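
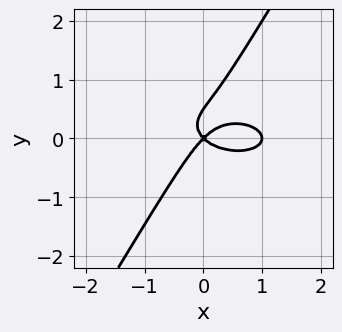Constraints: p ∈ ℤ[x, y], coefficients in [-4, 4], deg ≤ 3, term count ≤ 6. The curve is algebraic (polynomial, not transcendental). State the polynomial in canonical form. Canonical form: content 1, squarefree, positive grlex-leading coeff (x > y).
x^3 + 3*x*y^2 - 2*y^3 - x^2 + y^2

1. deg p = 3. No degree-2 curve has this shape.
2. Against the integer gridlines: it crosses the y-axis at the gridline y = 0; among the integer gridlines, it crosses the x-axis at x ∈ {0, 1}.
3. Solving for integer coefficients yields p as stated.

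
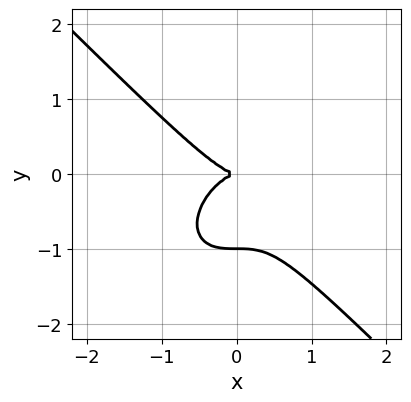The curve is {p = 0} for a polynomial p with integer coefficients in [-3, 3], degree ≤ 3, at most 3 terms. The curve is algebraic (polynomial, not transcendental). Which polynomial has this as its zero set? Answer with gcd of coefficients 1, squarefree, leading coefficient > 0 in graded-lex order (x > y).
First, the degree is 3 — no degree-2 curve has this shape.
Next, checking where it meets the axes: one x-axis crossing is at x = 0; the y-axis gridline crossings are at y ∈ {-1, 0}.
Finally, together with the visible shape, these determine p as stated.

x^3 + y^3 + y^2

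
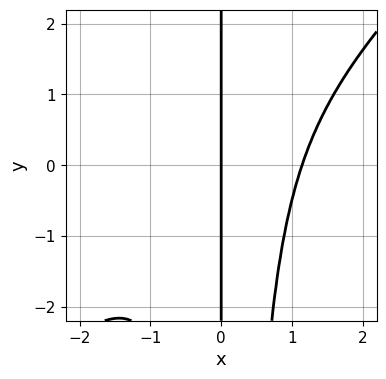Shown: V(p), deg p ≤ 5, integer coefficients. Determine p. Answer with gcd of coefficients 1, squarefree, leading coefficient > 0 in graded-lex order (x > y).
(a) The degree is 4 — no degree-3 curve has this shape.
(b) Against the integer gridlines: the visible y-axis segment lies entirely on the curve; it crosses the x-axis at the gridline x = 0.
(c) Matching integer coefficients to the picture gives p.

2*x^4 - 2*x^3*y - 3*x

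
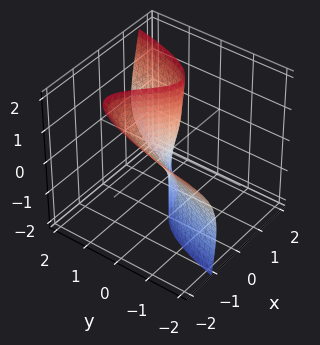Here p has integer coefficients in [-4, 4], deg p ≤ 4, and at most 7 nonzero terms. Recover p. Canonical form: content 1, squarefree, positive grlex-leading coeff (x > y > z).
3*x^3 + 2*x^2*z - y*z^2 - 2*x*z - 2*y

(a) The degree is 3 — a generic line meets the surface in up to 3 points.
(b) Observable constraints: it crosses the y-axis at the gridline y = 0; it meets the x-axis at x = 0 (among the integer gridlines); the visible z-axis segment lies entirely on the surface.
(c) Matching integer coefficients to the picture gives p.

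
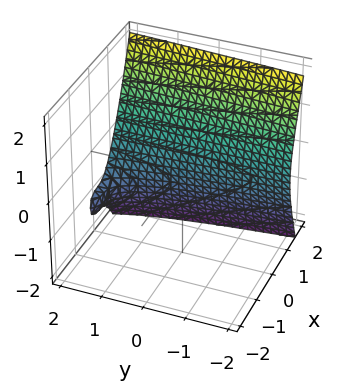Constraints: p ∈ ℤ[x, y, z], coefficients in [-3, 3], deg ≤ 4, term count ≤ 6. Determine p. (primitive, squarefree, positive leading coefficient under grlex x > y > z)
3*x^3 - y*z - 2*z^2 - 3*z - 3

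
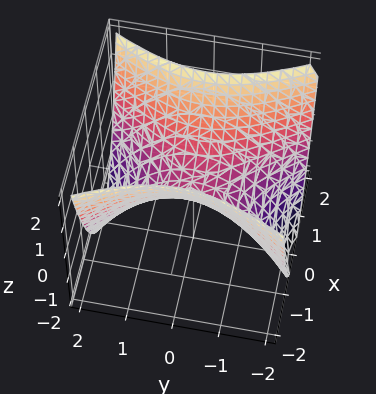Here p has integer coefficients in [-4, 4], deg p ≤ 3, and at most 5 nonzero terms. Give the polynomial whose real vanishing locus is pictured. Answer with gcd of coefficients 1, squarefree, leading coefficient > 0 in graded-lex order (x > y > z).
2*x^2 - y^2 - 2*z

1. The degree is 2 — a hyperbolic paraboloid; a quadric.
2. Symmetries: it's symmetric under x → −x, forcing even powers of x; it's symmetric under y → −y, forcing even powers of y.
3. Reading off the gridlines: one x-axis crossing is at x = 0; one y-axis crossing is at y = 0.
4. Together with the visible shape, these determine p as stated.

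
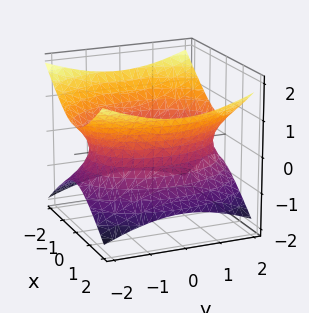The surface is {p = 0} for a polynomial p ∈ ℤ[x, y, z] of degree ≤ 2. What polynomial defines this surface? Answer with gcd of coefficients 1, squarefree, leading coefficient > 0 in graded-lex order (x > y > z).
1. The degree is 2 — an hourglass — one-sheet hyperboloid; a quadric.
2. Symmetries: it's symmetric under y → −y, forcing even powers of y; mirror symmetry z ↦ −z ⇒ only even powers of z; the x ↦ −x reflection is a symmetry, so x appears only in even powers.
3. From the axis intercepts and sections: the surface avoids every integer z-axis point in the box.
4. Matching integer coefficients to the picture gives p.

2*x^2 + y^2 - 3*z^2 - 3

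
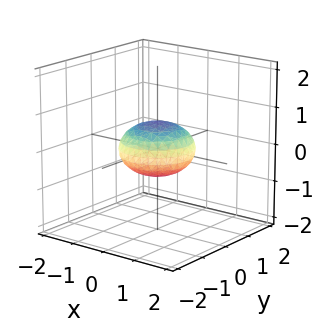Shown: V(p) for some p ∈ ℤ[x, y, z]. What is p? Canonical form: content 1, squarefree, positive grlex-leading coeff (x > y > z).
First, deg p = 2.
Next, symmetries: rotational symmetry about the z-axis ⇒ p depends on x, y only through x² + y²; it's symmetric under z → −z, forcing even powers of z.
Next, from the axis intercepts and sections: the x-axis gridline crossings are at x ∈ {-1, 1}; among the integer gridlines, it crosses the y-axis at y ∈ {-1, 1}; a circular section at z = 0 has radius exactly 1.
Finally, these observations pin down the coefficients.

x^2 + y^2 + 2*z^2 - 1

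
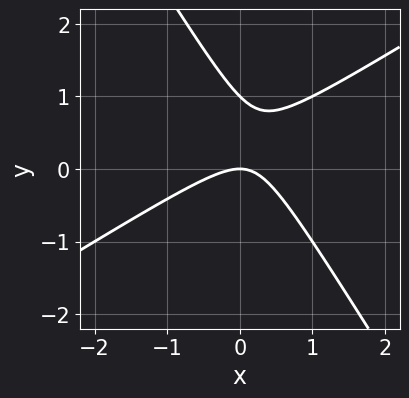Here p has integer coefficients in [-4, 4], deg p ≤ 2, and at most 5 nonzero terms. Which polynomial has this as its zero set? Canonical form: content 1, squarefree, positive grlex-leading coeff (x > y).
1. Degree: the shape is more complex than any degree-1 curve, so deg p = 2.
2. From the visible intercepts: one x-axis crossing is at x = 0; among the integer gridlines, it crosses the y-axis at y ∈ {0, 1}.
3. Putting this together gives p.

x^2 - x*y - y^2 + y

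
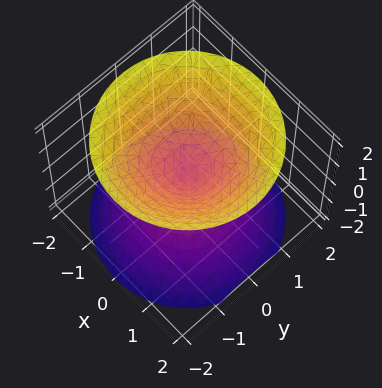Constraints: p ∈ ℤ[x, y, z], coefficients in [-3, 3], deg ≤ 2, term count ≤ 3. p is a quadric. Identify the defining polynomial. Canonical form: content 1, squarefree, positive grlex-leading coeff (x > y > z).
(a) There are 2 components.
(b) Degree: two nappes meeting at a single point; a quadric, so deg p = 2.
(c) Symmetries: mirror symmetry z ↦ −z ⇒ only even powers of z; the z-axis is an axis of rotation, so x and y enter only as x² + y².
(d) Checking where it meets the axes: it crosses the y-axis at the gridline y = 0; one z-axis crossing is at z = 0; a circular section at z = 1 has radius exactly 1; one x-axis crossing is at x = 0.
(e) Assembling these constraints gives the stated polynomial.

x^2 + y^2 - z^2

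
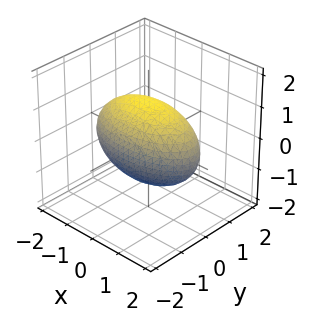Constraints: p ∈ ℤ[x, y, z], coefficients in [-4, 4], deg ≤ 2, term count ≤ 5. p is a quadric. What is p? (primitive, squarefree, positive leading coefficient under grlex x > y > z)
x^2 + 3*y^2 + 2*z^2 - 3

Degree: a closed, bounded, convex surface; a quadric, so deg p = 2.
Symmetries: it's symmetric under x → −x, forcing even powers of x; mirror symmetry z ↦ −z ⇒ only even powers of z; the y ↦ −y reflection is a symmetry, so y appears only in even powers.
Observable constraints: among the integer gridlines, it crosses the y-axis at y ∈ {-1, 1}.
Solving for integer coefficients yields p as stated.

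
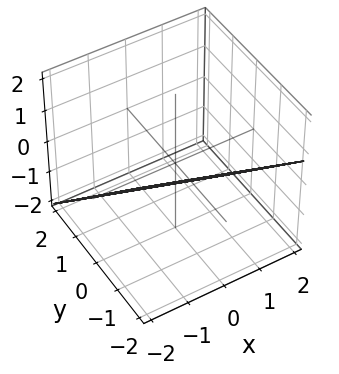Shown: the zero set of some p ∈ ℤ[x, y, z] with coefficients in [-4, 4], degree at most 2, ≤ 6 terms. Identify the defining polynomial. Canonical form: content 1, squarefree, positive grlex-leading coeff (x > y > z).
x + 3*y + 3*z + 2

First, degree: every cross-section is a straight line — this is a plane, so deg p = 1.
Then, from the visible intercepts: one x-axis crossing is at x = -2.
Finally, the integer polynomial consistent with all of this is the stated p.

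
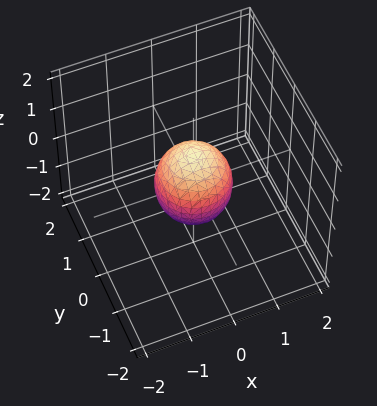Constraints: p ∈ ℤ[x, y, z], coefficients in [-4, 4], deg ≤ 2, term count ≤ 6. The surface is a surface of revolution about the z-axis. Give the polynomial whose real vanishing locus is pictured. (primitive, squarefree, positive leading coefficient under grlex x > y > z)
(a) The degree is 2 — no degree-1 surface has this shape.
(b) By symmetry, the z-axis is an axis of rotation, so x and y enter only as x² + y².
(c) Against the integer gridlines: among the integer gridlines, it crosses the z-axis at z ∈ {-1, 1}; a circular section at z = 0 has radius between 0 and 1.
(d) Putting this together gives p.

3*x^2 + 3*y^2 + 2*z^2 - 2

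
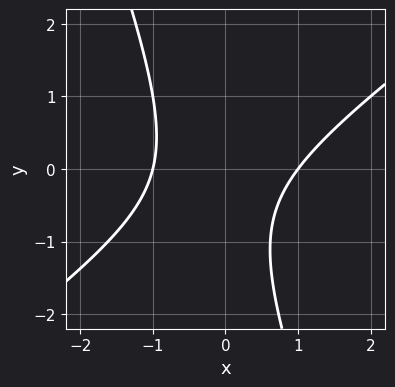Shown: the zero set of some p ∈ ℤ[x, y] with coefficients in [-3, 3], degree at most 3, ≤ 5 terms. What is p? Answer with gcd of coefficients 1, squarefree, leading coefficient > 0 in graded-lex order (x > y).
2*x^2 - 2*x*y - y^2 - y - 2

The degree is 2 — no degree-1 curve has this shape.
Observable constraints: no y-intercept at any integer in the box; among the integer gridlines, it crosses the x-axis at x ∈ {-1, 1}.
Assembling these constraints gives the stated polynomial.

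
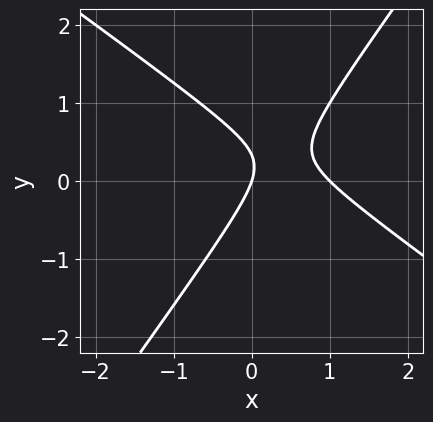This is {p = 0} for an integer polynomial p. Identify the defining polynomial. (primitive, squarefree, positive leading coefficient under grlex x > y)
3*x^2 + 2*x*y - 3*y^2 - 3*x + y

First, deg p = 2.
Then, against the integer gridlines: one y-axis crossing is at y = 0; among the integer gridlines, it crosses the x-axis at x ∈ {0, 1}.
Finally, matching integer coefficients to the picture gives p.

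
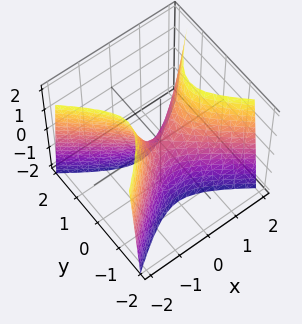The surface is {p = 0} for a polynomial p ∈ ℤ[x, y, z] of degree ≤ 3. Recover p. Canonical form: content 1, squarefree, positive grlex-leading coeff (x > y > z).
1. deg p = 2. A saddle surface; a quadric.
2. Symmetries: mirror symmetry x ↦ −x ⇒ only even powers of x; mirror symmetry y ↦ −y ⇒ only even powers of y.
3. Observable constraints: one z-axis crossing is at z = 0; it crosses the y-axis at the gridline y = 0; it crosses the x-axis at the gridline x = 0.
4. Matching integer coefficients to the picture gives p.

2*x^2 - 3*y^2 - z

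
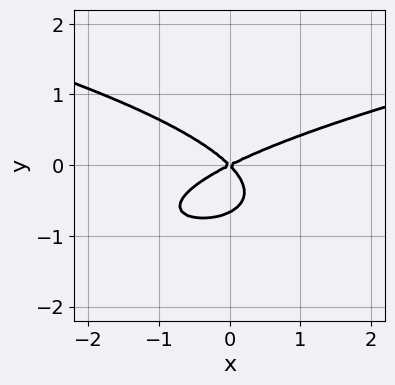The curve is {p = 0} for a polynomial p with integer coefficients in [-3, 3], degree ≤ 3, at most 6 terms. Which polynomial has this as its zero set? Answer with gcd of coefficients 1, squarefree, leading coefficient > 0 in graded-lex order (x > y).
First, deg p = 3. A generic line meets the curve in up to 3 points.
Next, observable constraints: one x-axis crossing is at x = 0; it crosses the y-axis at the gridline y = 0.
Finally, fitting integer coefficients to these (and the overall shape) gives p.

3*y^3 - x^2 + x*y + 2*y^2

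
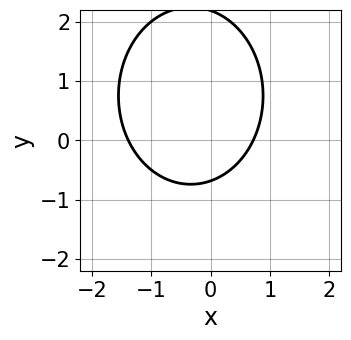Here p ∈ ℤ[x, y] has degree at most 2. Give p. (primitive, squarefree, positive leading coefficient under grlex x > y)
3*x^2 + 2*y^2 + 2*x - 3*y - 3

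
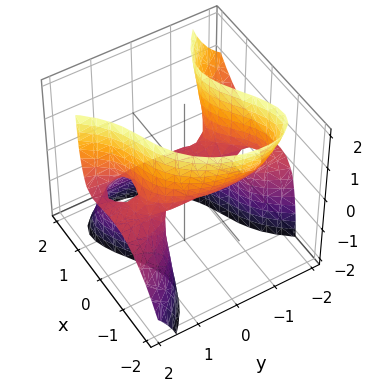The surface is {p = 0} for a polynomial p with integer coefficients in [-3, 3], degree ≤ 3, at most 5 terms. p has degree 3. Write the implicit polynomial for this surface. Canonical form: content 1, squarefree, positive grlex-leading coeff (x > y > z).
2*x^3 + 2*x*y*z - 2*y^2*z - x + 3*z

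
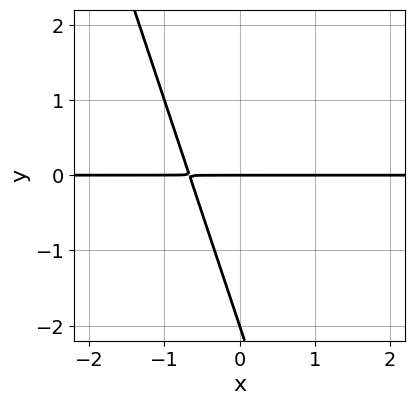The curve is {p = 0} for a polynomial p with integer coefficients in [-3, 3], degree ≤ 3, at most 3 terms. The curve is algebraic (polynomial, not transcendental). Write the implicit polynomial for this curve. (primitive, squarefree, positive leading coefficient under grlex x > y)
3*x*y + y^2 + 2*y

First, degree: no degree-1 curve has this shape, so deg p = 2.
Then, against the integer gridlines: every point of the x-axis in the box is on the curve; among the integer gridlines, it crosses the y-axis at y ∈ {-2, 0}.
Finally, solving for integer coefficients yields p as stated.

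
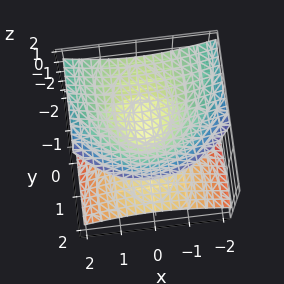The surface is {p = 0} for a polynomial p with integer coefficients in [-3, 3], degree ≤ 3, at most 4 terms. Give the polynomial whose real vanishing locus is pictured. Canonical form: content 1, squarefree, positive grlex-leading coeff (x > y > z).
2*x^2 + y^2 + 3*y*z - 3*z^2

1. There are 2 components.
2. The degree is 2 — a generic line meets the surface in up to 2 points.
3. From the axis intercepts and sections: it meets the z-axis at z = 0 (among the integer gridlines); one x-axis crossing is at x = 0.
4. Solving for integer coefficients yields p as stated.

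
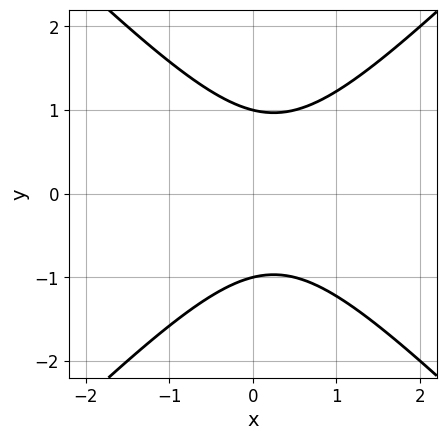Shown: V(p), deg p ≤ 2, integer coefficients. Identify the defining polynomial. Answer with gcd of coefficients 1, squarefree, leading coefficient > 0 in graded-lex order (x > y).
2*x^2 - 2*y^2 - x + 2

First, degree: the shape is more complex than any degree-1 curve, so deg p = 2.
Then, symmetries: the y ↦ −y reflection is a symmetry, so y appears only in even powers.
Next, checking where it meets the axes: the y-axis gridline crossings are at y ∈ {-1, 1}; no x-intercept at any integer in the box.
Finally, solving for integer coefficients yields p as stated.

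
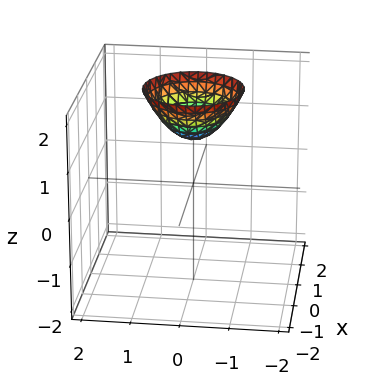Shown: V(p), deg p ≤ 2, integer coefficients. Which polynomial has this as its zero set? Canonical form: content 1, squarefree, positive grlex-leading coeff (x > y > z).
x^2 + y^2 - z + 1

(a) deg p = 2. No degree-1 surface has this shape.
(b) By symmetry, every cross-section ⟂ z is a circle, so x, y appear only via x² + y².
(c) From the axis intercepts and sections: it misses every integer gridline on the y-axis; a circular section at z = 2 has radius exactly 1; it crosses the z-axis at the gridline z = 1.
(d) The integer polynomial consistent with all of this is the stated p.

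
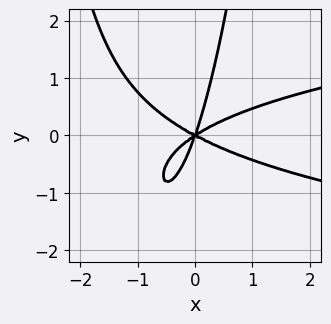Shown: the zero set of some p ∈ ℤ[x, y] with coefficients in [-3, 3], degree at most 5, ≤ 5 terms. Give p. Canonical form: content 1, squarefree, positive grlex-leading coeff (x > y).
2*x^2*y^2 - x^3 + 3*x*y^2 - y^3

1. deg p = 4.
2. Checking where it meets the axes: it meets the y-axis at y = 0 (among the integer gridlines); one x-axis crossing is at x = 0.
3. Together with the visible shape, these determine p as stated.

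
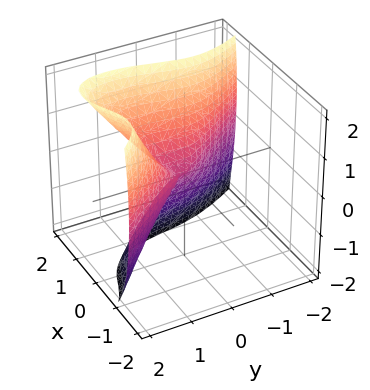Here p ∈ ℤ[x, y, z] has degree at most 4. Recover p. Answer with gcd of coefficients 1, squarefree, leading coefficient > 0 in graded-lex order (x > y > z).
3*x^3 - x^2*z - x*y*z + y^3 - z^2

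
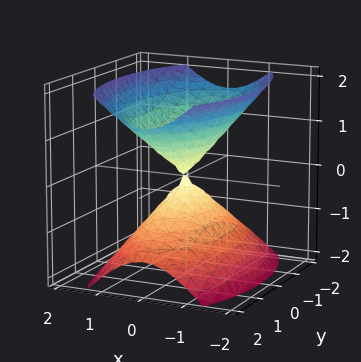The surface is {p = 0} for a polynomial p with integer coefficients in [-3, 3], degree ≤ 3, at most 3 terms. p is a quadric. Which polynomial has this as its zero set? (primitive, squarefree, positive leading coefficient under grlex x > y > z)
3*x^2 + y^2 - 2*z^2

I count 2 distinct pieces. Treating them together as one polynomial.
The degree is 2 — two nappes meeting at a single point; a quadric.
Symmetries: mirror symmetry z ↦ −z ⇒ only even powers of z; mirror symmetry y ↦ −y ⇒ only even powers of y; mirror symmetry x ↦ −x ⇒ only even powers of x.
Reading off the gridlines: it meets the y-axis at y = 0 (among the integer gridlines); it crosses the z-axis at the gridline z = 0; one x-axis crossing is at x = 0.
Putting this together gives p.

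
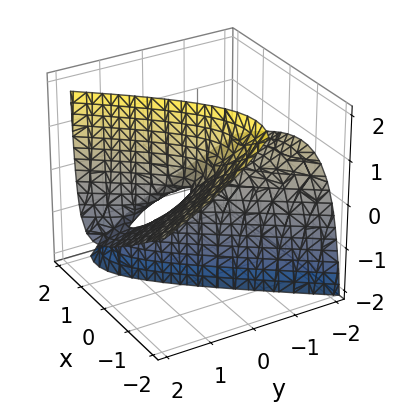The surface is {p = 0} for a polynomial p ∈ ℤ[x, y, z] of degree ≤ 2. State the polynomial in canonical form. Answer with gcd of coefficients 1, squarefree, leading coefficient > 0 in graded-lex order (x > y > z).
2*x^2 + 3*x*z - y^2 - 3*y*z + z

deg p = 2. The shape is more complex than any degree-1 surface.
From the visible intercepts: it meets the x-axis at x = 0 (among the integer gridlines); it crosses the z-axis at the gridline z = 0; one y-axis crossing is at y = 0.
Fitting integer coefficients to these (and the overall shape) gives p.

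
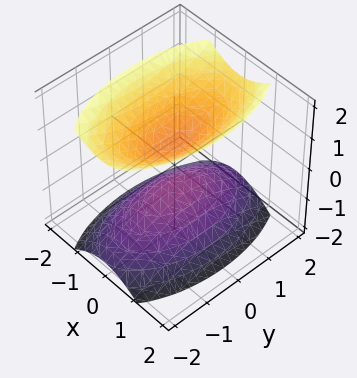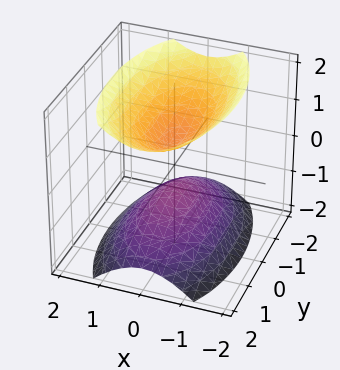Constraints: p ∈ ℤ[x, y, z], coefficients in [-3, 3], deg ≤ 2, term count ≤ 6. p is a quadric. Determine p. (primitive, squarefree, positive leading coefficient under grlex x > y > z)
There are 2 components. They look like related sheets of one shape, so recover p as a whole.
The degree is 2 — two sheets facing apart; a quadric.
Symmetries: the y ↦ −y reflection is a symmetry, so y appears only in even powers; it's symmetric under z → −z, forcing even powers of z; mirror symmetry x ↦ −x ⇒ only even powers of x.
Against the integer gridlines: it misses every integer gridline on the y-axis; it misses every integer gridline on the x-axis.
Solving for integer coefficients yields p as stated.

3*x^2 + y^2 - 2*z^2 + 1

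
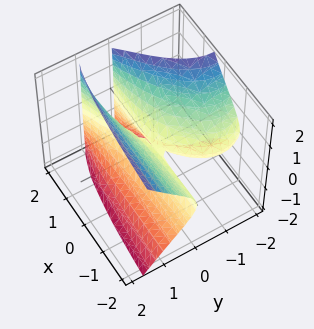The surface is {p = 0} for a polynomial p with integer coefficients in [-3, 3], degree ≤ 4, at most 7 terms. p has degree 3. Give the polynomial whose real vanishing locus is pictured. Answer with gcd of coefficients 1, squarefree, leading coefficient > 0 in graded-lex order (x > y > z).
deg p = 3. The shape is more complex than any degree-2 surface.
From the axis intercepts and sections: it crosses the z-axis at the gridline z = 0; every point of the x-axis in the box is on the surface.
Together with the visible shape, these determine p as stated.

x*z^2 + y^3 - 2*x*y + 3*y^2 - 2*z^2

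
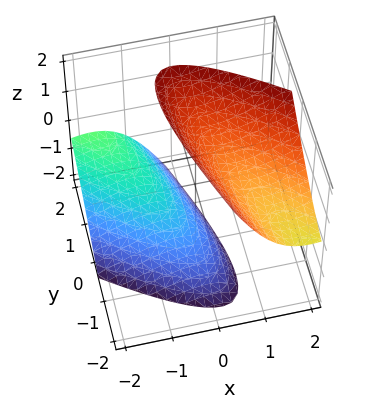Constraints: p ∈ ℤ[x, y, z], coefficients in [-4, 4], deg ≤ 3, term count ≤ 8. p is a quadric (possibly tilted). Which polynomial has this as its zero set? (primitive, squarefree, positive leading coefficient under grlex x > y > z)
(a) There are 2 components.
(b) Degree: no degree-1 surface has this shape, so deg p = 2.
(c) Observable constraints: the surface avoids every integer x-axis point in the box; the surface avoids every integer y-axis point in the box.
(d) Putting this together gives p.

2*x^2 + 3*x*y - 2*x*z + y^2 - z^2 + 2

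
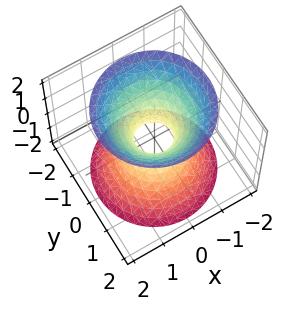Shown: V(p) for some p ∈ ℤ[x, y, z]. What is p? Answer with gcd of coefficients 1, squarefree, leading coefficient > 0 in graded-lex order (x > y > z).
1. The degree is 2 — one connected sheet with a waist; a quadric.
2. Symmetries: the z-axis is an axis of rotation, so x and y enter only as x² + y²; mirror symmetry z ↦ −z ⇒ only even powers of z.
3. Observable constraints: it misses every integer gridline on the z-axis; a circular section at z = 0 has radius between 0 and 1.
4. Assembling these constraints gives the stated polynomial.

3*x^2 + 3*y^2 - 2*z^2 - 1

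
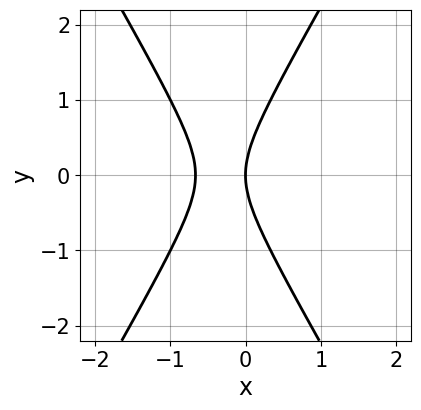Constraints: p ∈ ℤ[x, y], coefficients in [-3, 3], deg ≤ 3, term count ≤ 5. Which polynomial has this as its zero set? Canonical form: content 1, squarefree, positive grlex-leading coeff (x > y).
3*x^2 - y^2 + 2*x

(a) The degree is 2 — no degree-1 curve has this shape.
(b) Symmetries: the y ↦ −y reflection is a symmetry, so y appears only in even powers.
(c) Checking where it meets the axes: one x-axis crossing is at x = 0; it meets the y-axis at y = 0 (among the integer gridlines).
(d) Fitting integer coefficients to these (and the overall shape) gives p.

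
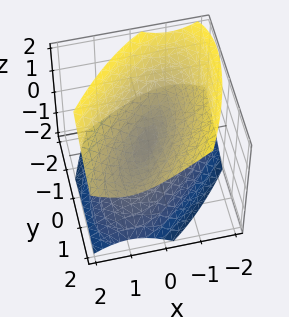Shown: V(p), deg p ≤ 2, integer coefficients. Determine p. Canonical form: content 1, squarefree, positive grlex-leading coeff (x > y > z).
First, deg p = 2.
Next, reading off the gridlines: it crosses the x-axis at the gridline x = 0; it crosses the z-axis at the gridline z = 0; one y-axis crossing is at y = 0.
Finally, these observations pin down the coefficients.

2*x^2 - 2*x*y + y^2 - y*z - 2*z^2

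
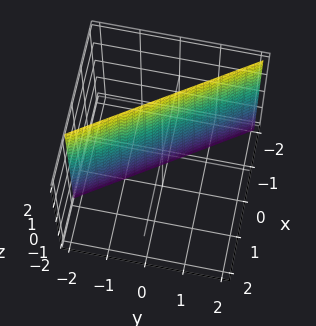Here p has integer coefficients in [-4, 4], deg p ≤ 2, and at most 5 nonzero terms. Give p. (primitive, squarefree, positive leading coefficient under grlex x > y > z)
1. The degree is 1 — every cross-section is a straight line — this is a plane.
2. From the visible intercepts: the surface avoids every integer z-axis point in the box; one y-axis crossing is at y = -1.
3. Fitting integer coefficients to these (and the overall shape) gives p.

3*x + 2*y + 2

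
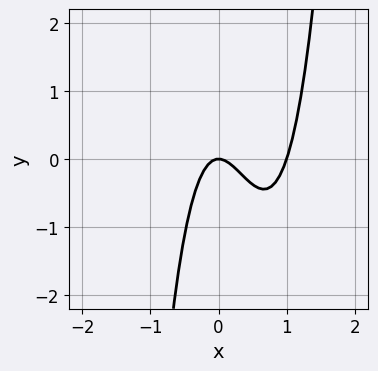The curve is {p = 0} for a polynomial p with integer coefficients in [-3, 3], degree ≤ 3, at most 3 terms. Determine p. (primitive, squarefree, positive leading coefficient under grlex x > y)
3*x^3 - 3*x^2 - y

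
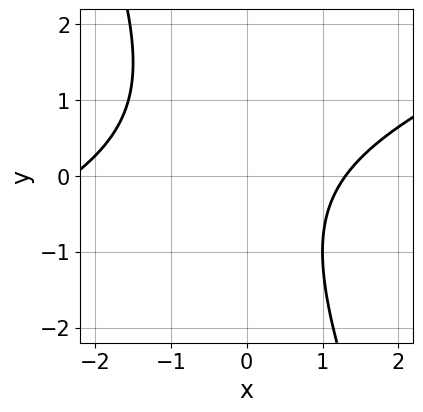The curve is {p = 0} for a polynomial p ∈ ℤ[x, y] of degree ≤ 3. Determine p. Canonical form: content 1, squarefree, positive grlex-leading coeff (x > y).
x^2 - 2*x*y - y^2 + x - 3

1. deg p = 2. No degree-1 curve has this shape.
2. Against the integer gridlines: it misses every integer gridline on the y-axis.
3. Solving for integer coefficients yields p as stated.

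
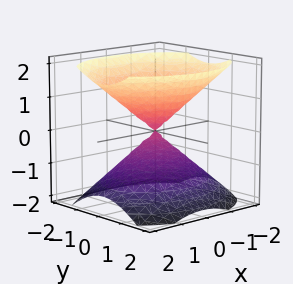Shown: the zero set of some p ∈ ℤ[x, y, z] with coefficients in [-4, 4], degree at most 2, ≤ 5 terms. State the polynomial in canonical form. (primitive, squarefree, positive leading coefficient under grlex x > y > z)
2*x^2 + 3*y^2 - 3*z^2

(a) I count 2 distinct pieces. Treating them together as one polynomial.
(b) The degree is 2 — two nappes meeting at a single point; a quadric.
(c) Symmetries: it's symmetric under z → −z, forcing even powers of z; mirror symmetry x ↦ −x ⇒ only even powers of x; mirror symmetry y ↦ −y ⇒ only even powers of y.
(d) From the axis intercepts and sections: one y-axis crossing is at y = 0; it crosses the z-axis at the gridline z = 0.
(e) Assembling these constraints gives the stated polynomial.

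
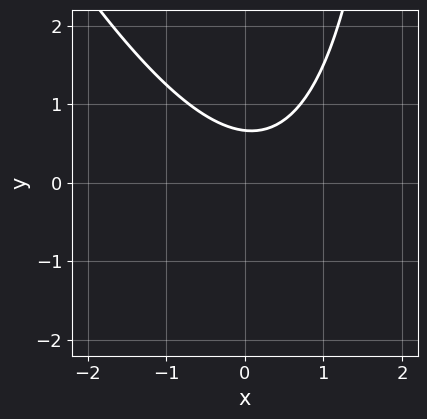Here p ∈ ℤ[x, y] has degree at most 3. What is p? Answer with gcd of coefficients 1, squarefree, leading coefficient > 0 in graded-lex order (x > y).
2*x^2 + x*y - x - 3*y + 2

(a) Degree: no degree-1 curve has this shape, so deg p = 2.
(b) Checking where it meets the axes: the curve avoids every integer x-axis point in the box.
(c) The integer polynomial consistent with all of this is the stated p.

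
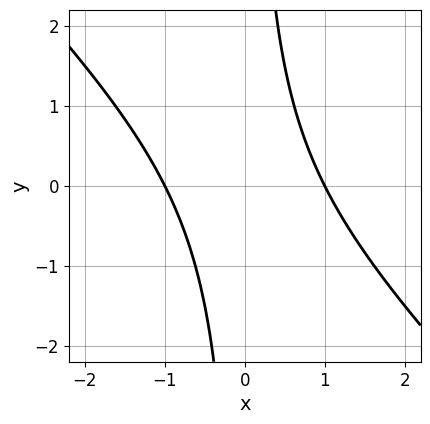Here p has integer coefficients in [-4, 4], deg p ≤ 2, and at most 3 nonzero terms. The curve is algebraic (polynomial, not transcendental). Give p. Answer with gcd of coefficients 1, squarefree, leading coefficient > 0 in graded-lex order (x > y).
(a) Degree: the shape is more complex than any degree-1 curve, so deg p = 2.
(b) From the visible intercepts: among the integer gridlines, it crosses the x-axis at x ∈ {-1, 1}; the curve avoids every integer y-axis point in the box.
(c) These observations pin down the coefficients.

x^2 + x*y - 1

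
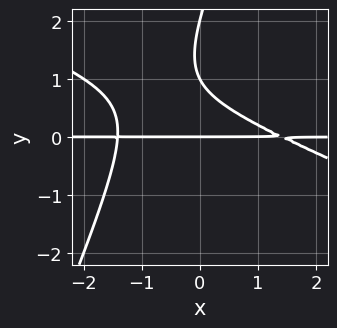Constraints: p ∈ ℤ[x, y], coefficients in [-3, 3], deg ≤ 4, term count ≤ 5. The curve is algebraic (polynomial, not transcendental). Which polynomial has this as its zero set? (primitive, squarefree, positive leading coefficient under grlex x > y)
x^2*y + 2*x*y^2 - y^3 + 3*y^2 - 2*y

1. The degree is 3 — the shape is more complex than any degree-2 curve.
2. Observable constraints: the y-axis gridline crossings are at y ∈ {0, 1, 2}; the visible x-axis segment lies entirely on the curve.
3. Fitting integer coefficients to these (and the overall shape) gives p.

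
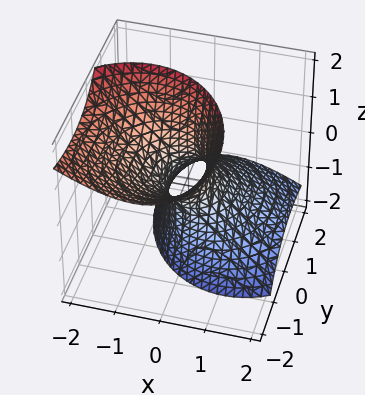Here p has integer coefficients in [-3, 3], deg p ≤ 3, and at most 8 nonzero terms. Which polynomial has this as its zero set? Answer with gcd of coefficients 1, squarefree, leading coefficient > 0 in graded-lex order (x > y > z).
3*x^2 + 3*x*z + 2*y^2 + 3*y*z - z^2 - 1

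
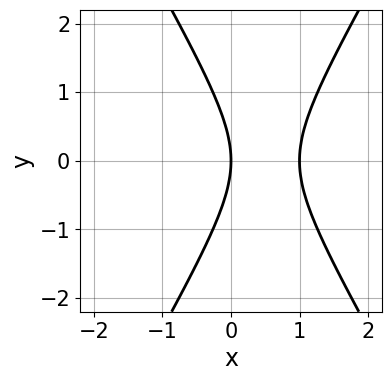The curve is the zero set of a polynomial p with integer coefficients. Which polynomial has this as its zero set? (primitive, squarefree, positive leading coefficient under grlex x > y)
The degree is 2 — a generic line meets the curve in up to 2 points.
Symmetries: it's symmetric under y → −y, forcing even powers of y.
Reading off the gridlines: it crosses the y-axis at the gridline y = 0; among the integer gridlines, it crosses the x-axis at x ∈ {0, 1}.
Solving for integer coefficients yields p as stated.

3*x^2 - y^2 - 3*x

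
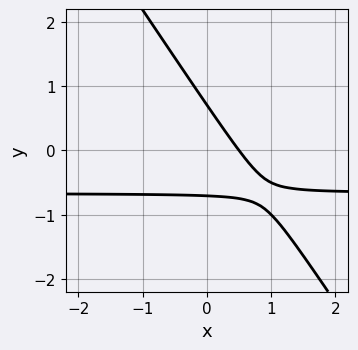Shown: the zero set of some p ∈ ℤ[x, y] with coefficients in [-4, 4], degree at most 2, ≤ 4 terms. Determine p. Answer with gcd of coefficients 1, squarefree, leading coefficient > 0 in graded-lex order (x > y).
1. deg p = 2. The shape is more complex than any degree-1 curve.
2. Solving for integer coefficients yields p as stated.

3*x*y + 2*y^2 + 2*x - 1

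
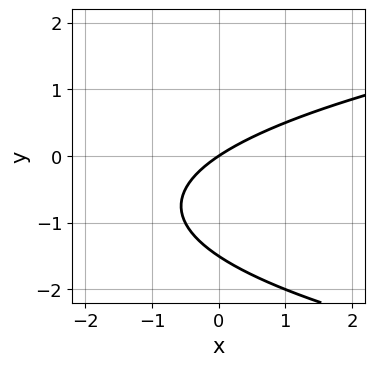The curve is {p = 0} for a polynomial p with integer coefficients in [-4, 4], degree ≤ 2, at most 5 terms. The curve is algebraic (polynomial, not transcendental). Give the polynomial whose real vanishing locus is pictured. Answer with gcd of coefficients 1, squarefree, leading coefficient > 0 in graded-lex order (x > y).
2*y^2 - 2*x + 3*y

First, the degree is 2 — a generic line meets the curve in up to 2 points.
Next, against the integer gridlines: it meets the x-axis at x = 0 (among the integer gridlines); it crosses the y-axis at the gridline y = 0.
Finally, together with the visible shape, these determine p as stated.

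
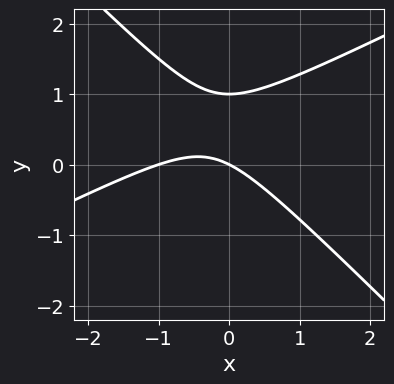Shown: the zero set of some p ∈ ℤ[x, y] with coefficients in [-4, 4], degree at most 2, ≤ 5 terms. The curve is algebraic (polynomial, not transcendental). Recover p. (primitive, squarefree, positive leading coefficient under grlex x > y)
x^2 - x*y - 2*y^2 + x + 2*y

1. deg p = 2. No degree-1 curve has this shape.
2. From the visible intercepts: the x-axis gridline crossings are at x ∈ {-1, 0}; the y-axis gridline crossings are at y ∈ {0, 1}.
3. Matching integer coefficients to the picture gives p.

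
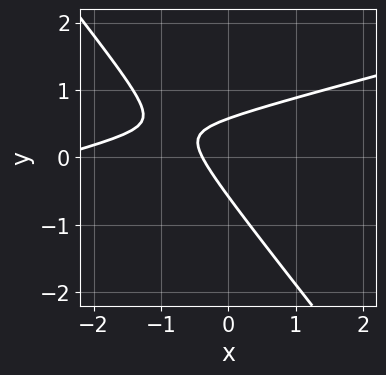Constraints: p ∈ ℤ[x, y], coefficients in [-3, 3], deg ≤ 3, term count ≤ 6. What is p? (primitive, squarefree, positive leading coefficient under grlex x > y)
x^2 - 3*x*y - 3*y^2 + 3*x + 1

Degree: the shape is more complex than any degree-1 curve, so deg p = 2.
Matching integer coefficients to the picture gives p.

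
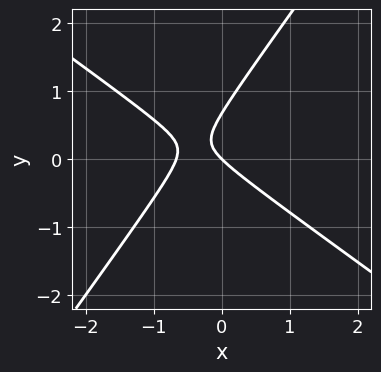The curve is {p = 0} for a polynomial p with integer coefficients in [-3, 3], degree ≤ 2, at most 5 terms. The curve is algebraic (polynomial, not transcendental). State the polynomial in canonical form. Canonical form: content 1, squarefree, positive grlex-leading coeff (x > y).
3*x^2 + 2*x*y - 3*y^2 + 2*x + 2*y

deg p = 2. A generic line meets the curve in up to 2 points.
Checking where it meets the axes: it crosses the x-axis at the gridline x = 0; one y-axis crossing is at y = 0.
Solving for integer coefficients yields p as stated.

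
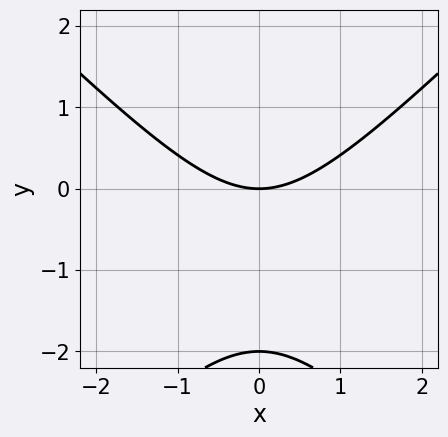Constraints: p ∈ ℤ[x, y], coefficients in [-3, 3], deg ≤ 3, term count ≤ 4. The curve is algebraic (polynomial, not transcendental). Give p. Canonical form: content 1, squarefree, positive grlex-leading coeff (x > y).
x^2 - y^2 - 2*y

Degree: a generic line meets the curve in up to 2 points, so deg p = 2.
Symmetries: the x ↦ −x reflection is a symmetry, so x appears only in even powers.
Checking where it meets the axes: it crosses the x-axis at the gridline x = 0; the y-axis gridline crossings are at y ∈ {-2, 0}.
Matching integer coefficients to the picture gives p.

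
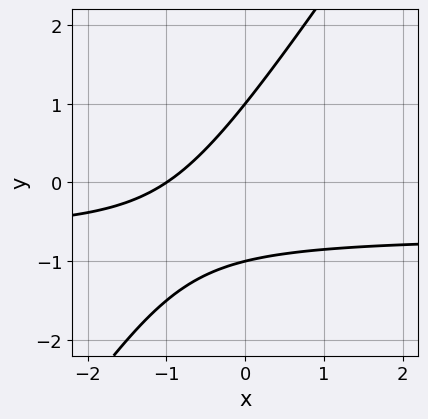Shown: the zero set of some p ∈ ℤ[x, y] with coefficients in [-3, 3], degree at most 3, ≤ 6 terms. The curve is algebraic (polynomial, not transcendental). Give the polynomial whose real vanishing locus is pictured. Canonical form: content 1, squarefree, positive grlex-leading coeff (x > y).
3*x*y - 2*y^2 + 2*x + 2

First, degree: no degree-1 curve has this shape, so deg p = 2.
Then, observable constraints: the y-axis gridline crossings are at y ∈ {-1, 1}; one x-axis crossing is at x = -1.
Finally, these observations pin down the coefficients.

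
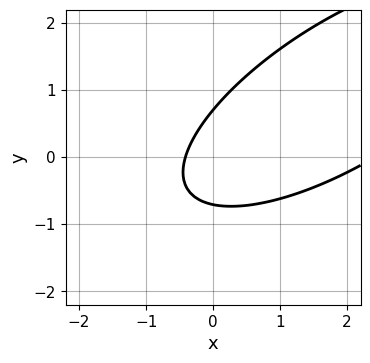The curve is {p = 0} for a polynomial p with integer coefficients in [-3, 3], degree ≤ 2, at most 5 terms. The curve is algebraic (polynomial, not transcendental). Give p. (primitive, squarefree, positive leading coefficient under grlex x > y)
The degree is 2 — a generic line meets the curve in up to 2 points.
Solving for integer coefficients yields p as stated.

x^2 - 2*x*y + 2*y^2 - 2*x - 1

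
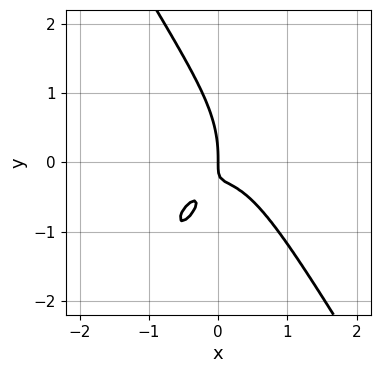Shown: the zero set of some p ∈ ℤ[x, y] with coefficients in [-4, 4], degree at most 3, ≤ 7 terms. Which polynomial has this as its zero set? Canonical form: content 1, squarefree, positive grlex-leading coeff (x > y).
3*x^3 - x^2*y + y^3 + 3*x*y + x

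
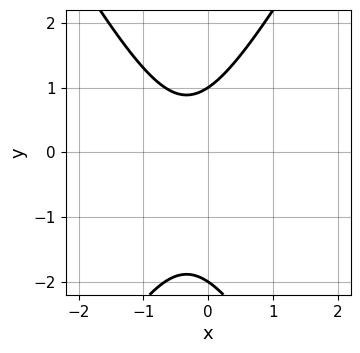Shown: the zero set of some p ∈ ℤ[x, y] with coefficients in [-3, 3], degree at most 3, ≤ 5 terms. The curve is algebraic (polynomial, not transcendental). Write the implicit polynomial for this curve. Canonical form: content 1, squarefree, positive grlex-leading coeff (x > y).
First, the degree is 2 — a generic line meets the curve in up to 2 points.
Then, against the integer gridlines: among the integer gridlines, it crosses the y-axis at y ∈ {-2, 1}; it misses every integer gridline on the x-axis.
Finally, together with the visible shape, these determine p as stated.

3*x^2 - y^2 + 2*x - y + 2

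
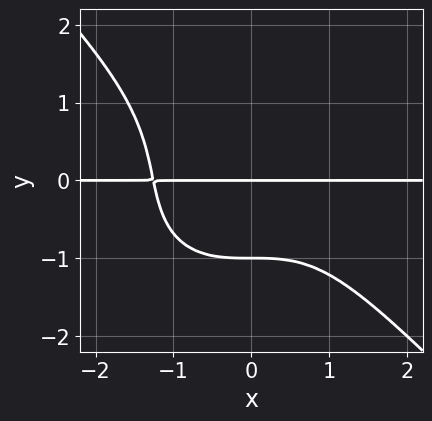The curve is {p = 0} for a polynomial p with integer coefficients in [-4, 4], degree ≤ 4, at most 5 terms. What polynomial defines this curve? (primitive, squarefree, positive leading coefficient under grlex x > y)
1. deg p = 4. The shape is more complex than any degree-3 curve.
2. Against the integer gridlines: every point of the x-axis in the box is on the curve; the y-axis gridline crossings are at y ∈ {-1, 0}.
3. Together with the visible shape, these determine p as stated.

x^3*y + y^4 + y^2 + 2*y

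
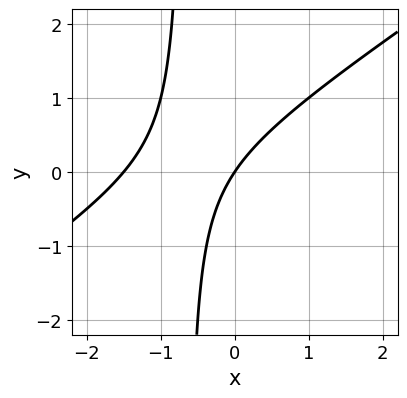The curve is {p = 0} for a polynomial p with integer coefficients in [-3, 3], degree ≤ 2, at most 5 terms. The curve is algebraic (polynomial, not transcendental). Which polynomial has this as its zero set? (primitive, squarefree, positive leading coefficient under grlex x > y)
Degree: a generic line meets the curve in up to 2 points, so deg p = 2.
Against the integer gridlines: it crosses the x-axis at the gridline x = 0; one y-axis crossing is at y = 0.
These observations pin down the coefficients.

2*x^2 - 3*x*y + 3*x - 2*y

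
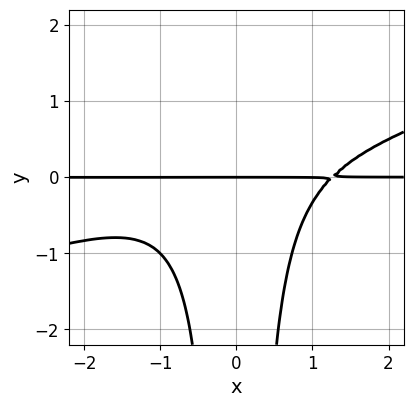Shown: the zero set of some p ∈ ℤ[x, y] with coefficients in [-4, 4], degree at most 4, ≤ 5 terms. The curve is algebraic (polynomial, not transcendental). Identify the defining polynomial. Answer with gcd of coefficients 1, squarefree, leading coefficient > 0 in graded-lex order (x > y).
x^3*y - 3*x^2*y^2 - 2*y

(a) deg p = 4. The shape is more complex than any degree-3 curve.
(b) Reading off the gridlines: the visible x-axis segment lies entirely on the curve; one y-axis crossing is at y = 0.
(c) Solving for integer coefficients yields p as stated.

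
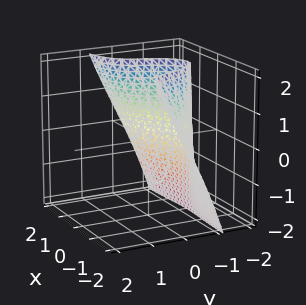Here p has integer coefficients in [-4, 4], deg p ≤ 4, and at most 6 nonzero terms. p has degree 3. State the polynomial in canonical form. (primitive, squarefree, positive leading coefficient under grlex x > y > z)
First, the degree is 3 — a generic line meets the surface in up to 3 points.
Next, against the integer gridlines: no z-intercept at any integer in the box; no x-intercept at any integer in the box.
Finally, fitting integer coefficients to these (and the overall shape) gives p.

2*x^2*y - x^2*z + y^3 + 2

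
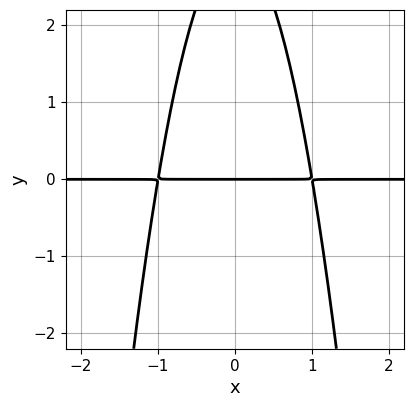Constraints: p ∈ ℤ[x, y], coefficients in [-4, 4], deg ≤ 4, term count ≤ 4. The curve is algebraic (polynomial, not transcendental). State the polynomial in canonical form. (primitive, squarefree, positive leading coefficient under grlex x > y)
1. Degree: the shape is more complex than any degree-2 curve, so deg p = 3.
2. Symmetries: it's symmetric under x → −x, forcing even powers of x.
3. Checking where it meets the axes: the visible x-axis segment lies entirely on the curve; one y-axis crossing is at y = 0.
4. Solving for integer coefficients yields p as stated.

3*x^2*y + y^2 - 3*y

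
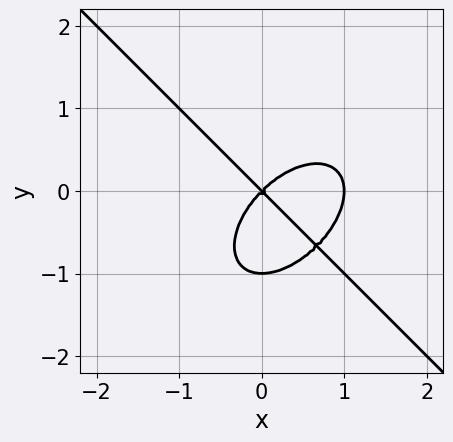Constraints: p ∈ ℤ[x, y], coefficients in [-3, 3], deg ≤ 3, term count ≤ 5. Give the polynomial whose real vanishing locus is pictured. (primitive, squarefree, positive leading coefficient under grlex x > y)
First, the degree is 3 — the shape is more complex than any degree-2 curve.
Then, from the visible intercepts: the y-axis gridline crossings are at y ∈ {-1, 0}; among the integer gridlines, it crosses the x-axis at x ∈ {0, 1}.
Finally, the integer polynomial consistent with all of this is the stated p.

x^3 + y^3 - x^2 + y^2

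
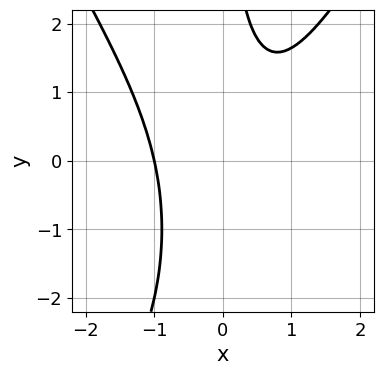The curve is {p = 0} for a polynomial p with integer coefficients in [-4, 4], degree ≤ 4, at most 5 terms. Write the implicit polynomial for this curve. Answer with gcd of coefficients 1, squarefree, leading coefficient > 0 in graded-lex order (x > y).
3*x^3 - x*y^2 - 2*x*y + 3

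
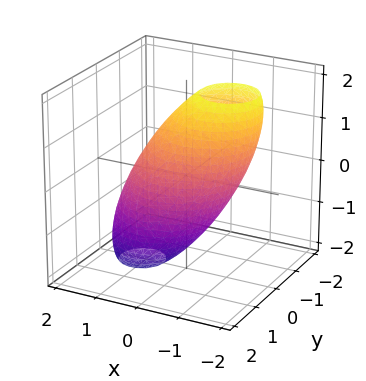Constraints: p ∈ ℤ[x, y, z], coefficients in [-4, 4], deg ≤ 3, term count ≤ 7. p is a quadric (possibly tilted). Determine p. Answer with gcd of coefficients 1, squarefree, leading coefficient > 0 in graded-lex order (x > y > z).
2*x^2 + 2*x*z + 2*y^2 + z^2 - 3

First, the degree is 2 — a generic line meets the surface in up to 2 points.
Finally, the integer polynomial consistent with all of this is the stated p.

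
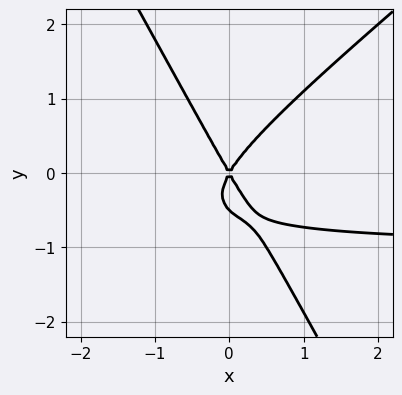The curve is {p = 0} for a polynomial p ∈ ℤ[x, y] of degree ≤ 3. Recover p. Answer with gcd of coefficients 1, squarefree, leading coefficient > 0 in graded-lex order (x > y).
3*x^2*y - 2*x*y^2 - 2*y^3 + 3*x^2 - y^2

1. The degree is 3 — no degree-2 curve has this shape.
2. Observable constraints: one x-axis crossing is at x = 0; it meets the y-axis at y = 0 (among the integer gridlines).
3. Solving for integer coefficients yields p as stated.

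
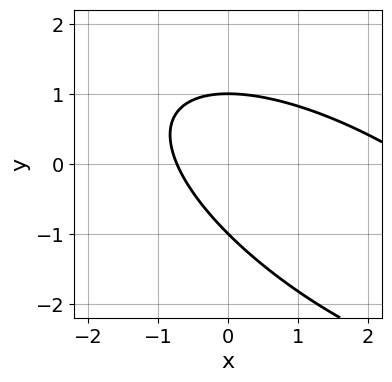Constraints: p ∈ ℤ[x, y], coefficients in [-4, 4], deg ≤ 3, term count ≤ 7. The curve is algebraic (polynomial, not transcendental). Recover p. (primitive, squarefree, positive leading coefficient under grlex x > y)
x^2 + 2*x*y + 2*y^2 - 2*x - 2

1. The degree is 2 — no degree-1 curve has this shape.
2. Reading off the gridlines: the y-axis gridline crossings are at y ∈ {-1, 1}.
3. These observations pin down the coefficients.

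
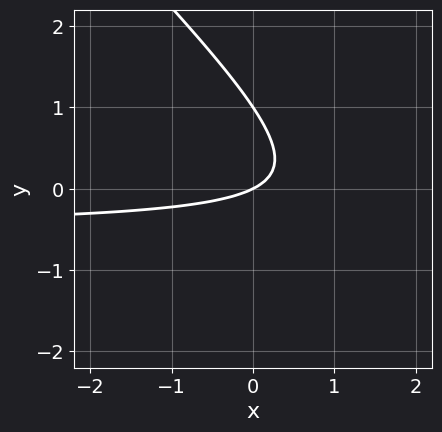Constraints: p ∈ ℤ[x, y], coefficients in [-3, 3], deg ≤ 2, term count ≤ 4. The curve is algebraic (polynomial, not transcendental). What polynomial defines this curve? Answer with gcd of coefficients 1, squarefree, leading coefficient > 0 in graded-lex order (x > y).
2*x*y + 2*y^2 + x - 2*y

Degree: a generic line meets the curve in up to 2 points, so deg p = 2.
From the axis intercepts and sections: one x-axis crossing is at x = 0; the y-axis gridline crossings are at y ∈ {0, 1}.
Together with the visible shape, these determine p as stated.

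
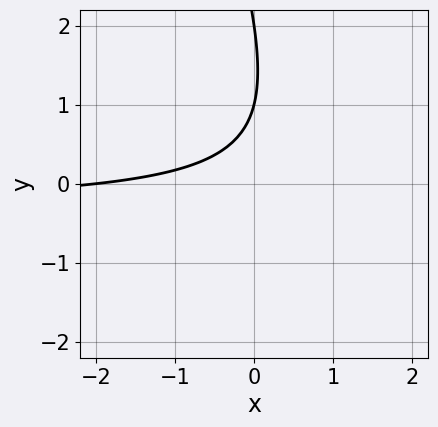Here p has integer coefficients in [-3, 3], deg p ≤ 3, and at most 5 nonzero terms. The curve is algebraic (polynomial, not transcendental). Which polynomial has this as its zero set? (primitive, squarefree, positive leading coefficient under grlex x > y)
3*x*y + y^2 + x - 3*y + 2

The degree is 2 — no degree-1 curve has this shape.
Reading off the gridlines: it meets the x-axis at x = -2 (among the integer gridlines); among the integer gridlines, it crosses the y-axis at y ∈ {1, 2}.
Solving for integer coefficients yields p as stated.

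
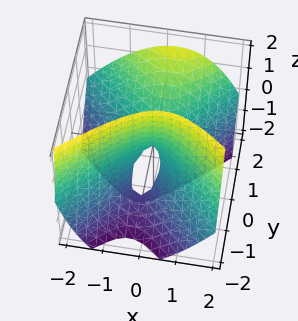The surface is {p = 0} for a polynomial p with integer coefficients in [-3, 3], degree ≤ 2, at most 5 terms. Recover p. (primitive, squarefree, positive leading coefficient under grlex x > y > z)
3*x^2 - x*z - 3*y^2 + 3*y*z + z

First, deg p = 2. No degree-1 surface has this shape.
Then, from the visible intercepts: one z-axis crossing is at z = 0; one y-axis crossing is at y = 0.
Finally, assembling these constraints gives the stated polynomial.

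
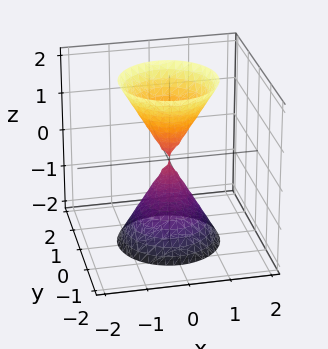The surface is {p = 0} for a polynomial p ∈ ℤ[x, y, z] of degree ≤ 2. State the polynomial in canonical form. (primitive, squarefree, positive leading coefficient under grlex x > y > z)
The picture has 2 separate pieces. They look like related sheets of one shape, so recover p as a whole.
The degree is 2 — a double cone through the origin; a quadric.
Symmetry: the surface is invariant under rotation about z: p = q(x² + y², z); the z ↦ −z reflection is a symmetry, so z appears only in even powers.
Against the integer gridlines: a circular section at z = -1 has radius between 0 and 1; it meets the z-axis at z = 0 (among the integer gridlines).
Matching integer coefficients to the picture gives p.

3*x^2 + 3*y^2 - z^2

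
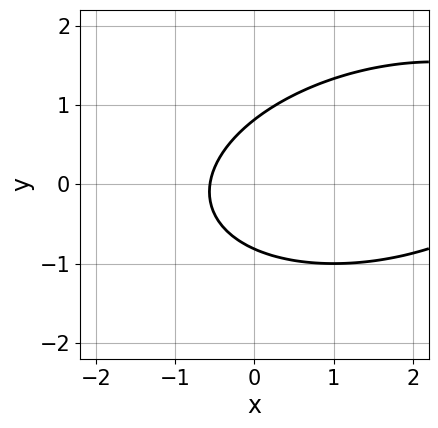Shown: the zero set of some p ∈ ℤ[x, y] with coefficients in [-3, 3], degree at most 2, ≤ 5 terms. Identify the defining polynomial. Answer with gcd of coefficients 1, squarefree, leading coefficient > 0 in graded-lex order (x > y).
x^2 - x*y + 3*y^2 - 3*x - 2

(a) Degree: the shape is more complex than any degree-1 curve, so deg p = 2.
(b) Putting this together gives p.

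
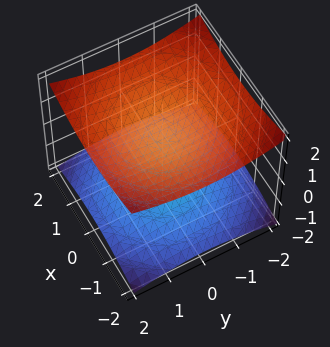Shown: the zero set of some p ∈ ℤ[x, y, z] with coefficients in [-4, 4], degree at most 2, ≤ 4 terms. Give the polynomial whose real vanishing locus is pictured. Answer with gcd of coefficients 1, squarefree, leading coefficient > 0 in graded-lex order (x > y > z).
1. The picture has 2 separate pieces. They look like related sheets of one shape, so recover p as a whole.
2. Degree: no degree-1 surface has this shape, so deg p = 2.
3. By symmetry, every cross-section ⟂ z is a circle, so x, y appear only via x² + y².
4. Reading off the gridlines: no y-intercept at any integer in the box; it misses every integer gridline on the x-axis; the z-axis gridline crossings are at z ∈ {-1, 1}.
5. Fitting integer coefficients to these (and the overall shape) gives p.

x^2 + y^2 - 3*z^2 + 3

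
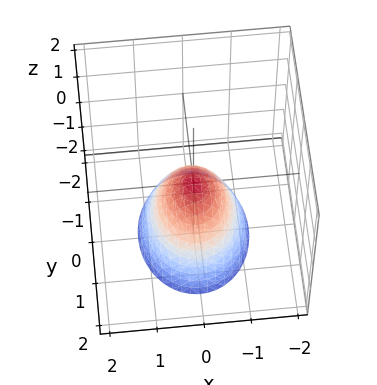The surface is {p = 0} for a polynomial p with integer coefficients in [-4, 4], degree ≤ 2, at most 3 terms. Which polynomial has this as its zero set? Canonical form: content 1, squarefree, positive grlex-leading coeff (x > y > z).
3*x^2 + 2*y^2 + 2*z

deg p = 2.
Symmetries: mirror symmetry x ↦ −x ⇒ only even powers of x; the y ↦ −y reflection is a symmetry, so y appears only in even powers.
Against the integer gridlines: one y-axis crossing is at y = 0; it crosses the z-axis at the gridline z = 0; it crosses the x-axis at the gridline x = 0.
Solving for integer coefficients yields p as stated.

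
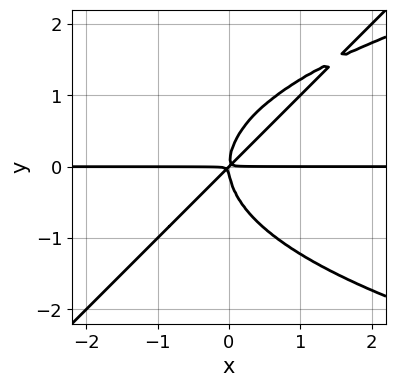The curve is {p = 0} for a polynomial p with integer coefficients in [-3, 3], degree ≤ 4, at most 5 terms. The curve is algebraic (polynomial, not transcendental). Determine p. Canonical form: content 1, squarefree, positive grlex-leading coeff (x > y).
First, deg p = 4.
Next, checking where it meets the axes: the visible x-axis segment lies entirely on the curve.
Finally, together with the visible shape, these determine p as stated.

2*x*y^3 - 2*y^4 - 3*x^2*y + 3*x*y^2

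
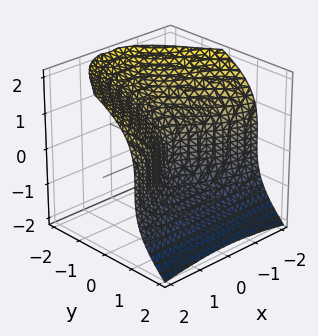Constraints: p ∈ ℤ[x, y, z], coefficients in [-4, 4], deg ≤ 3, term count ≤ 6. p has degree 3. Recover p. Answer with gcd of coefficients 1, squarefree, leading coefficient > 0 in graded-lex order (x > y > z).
1. Degree: no degree-2 surface has this shape, so deg p = 3.
2. From the axis intercepts and sections: it crosses the y-axis at the gridline y = 0; one z-axis crossing is at z = 0; it meets the x-axis at x = 0 (among the integer gridlines).
3. The integer polynomial consistent with all of this is the stated p.

2*x^2*y + y^3 + 2*z^3 - 3*x^2 + 3*y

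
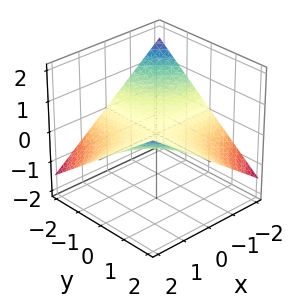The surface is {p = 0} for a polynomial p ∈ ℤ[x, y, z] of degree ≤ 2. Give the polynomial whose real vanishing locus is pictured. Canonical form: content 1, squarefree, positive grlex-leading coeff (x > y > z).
x*y - 3*z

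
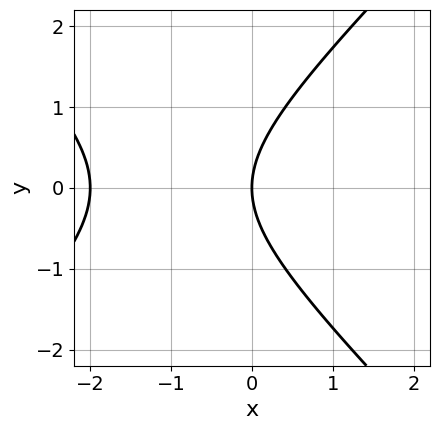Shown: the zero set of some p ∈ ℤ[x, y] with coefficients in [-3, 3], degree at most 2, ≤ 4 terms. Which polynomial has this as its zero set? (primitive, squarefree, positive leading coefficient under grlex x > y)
The degree is 2 — the shape is more complex than any degree-1 curve.
Symmetries: the y ↦ −y reflection is a symmetry, so y appears only in even powers.
From the axis intercepts and sections: the x-axis gridline crossings are at x ∈ {-2, 0}; one y-axis crossing is at y = 0.
Putting this together gives p.

x^2 - y^2 + 2*x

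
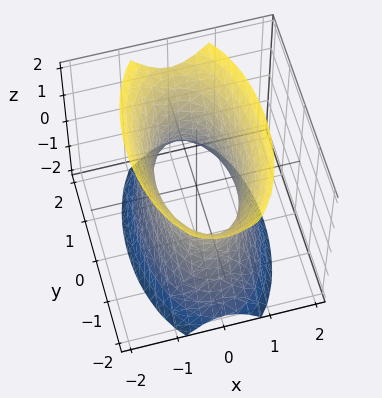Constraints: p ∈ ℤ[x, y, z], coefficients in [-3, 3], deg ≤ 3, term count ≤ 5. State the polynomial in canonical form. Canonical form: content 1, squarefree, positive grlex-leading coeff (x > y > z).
(a) deg p = 2.
(b) Symmetries: it's symmetric under x → −x, forcing even powers of x; mirror symmetry y ↦ −y ⇒ only even powers of y; the z ↦ −z reflection is a symmetry, so z appears only in even powers.
(c) From the axis intercepts and sections: no z-intercept at any integer in the box.
(d) Fitting integer coefficients to these (and the overall shape) gives p.

3*x^2 + y^2 - z^2 - 2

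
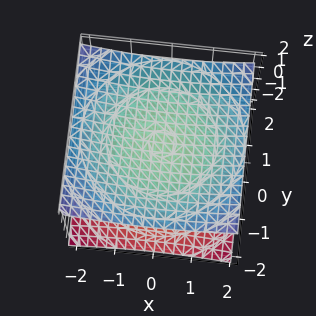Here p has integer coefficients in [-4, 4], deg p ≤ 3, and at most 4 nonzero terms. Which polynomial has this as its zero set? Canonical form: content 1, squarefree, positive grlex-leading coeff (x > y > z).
First, I count 2 distinct pieces. Treating them together as one polynomial.
Then, deg p = 2. Two sheets facing apart; a quadric.
Then, by symmetry, the z-axis is an axis of rotation, so x and y enter only as x² + y²; it's symmetric under z → −z, forcing even powers of z.
Then, reading off the gridlines: it misses every integer gridline on the x-axis; it misses every integer gridline on the y-axis.
Finally, assembling these constraints gives the stated polynomial. Check: (0, 0, -1) on the z-axis lies on the surface, and p(0, 0, -1) = 0. ✓

x^2 + y^2 - 3*z^2 + 3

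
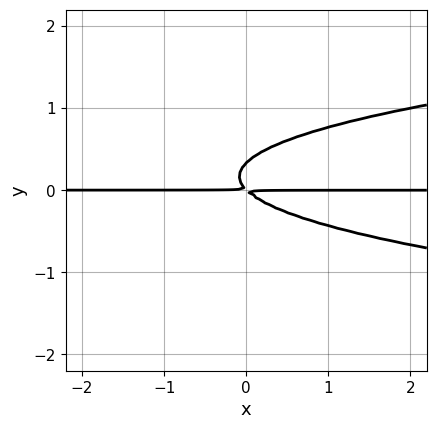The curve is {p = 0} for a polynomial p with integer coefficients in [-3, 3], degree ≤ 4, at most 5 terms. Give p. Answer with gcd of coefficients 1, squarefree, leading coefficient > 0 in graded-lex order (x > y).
3*y^3 - x*y - y^2

deg p = 3. No degree-2 curve has this shape.
Checking where it meets the axes: the visible x-axis segment lies entirely on the curve.
Putting this together gives p.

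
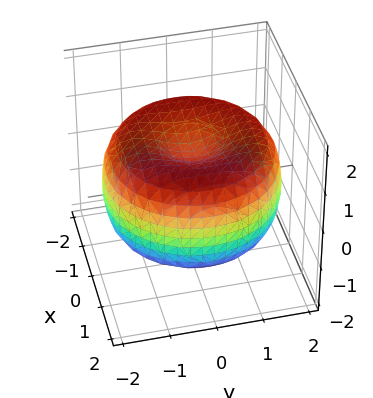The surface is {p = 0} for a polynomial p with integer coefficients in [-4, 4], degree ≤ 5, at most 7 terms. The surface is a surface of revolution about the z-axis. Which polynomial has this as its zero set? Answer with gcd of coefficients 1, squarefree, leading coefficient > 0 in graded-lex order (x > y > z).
1. The degree is 4 — the shape is more complex than any degree-3 surface.
2. Symmetries: the z-axis is an axis of rotation, so x and y enter only as x² + y².
3. Observable constraints: a circular section at z = -1 has radius between 0 and 1.
4. Assembling these constraints gives the stated polynomial.

x^4 + 2*x^2*y^2 + y^4 - 3*x^2 - 3*y^2 + 3*z^2 - 2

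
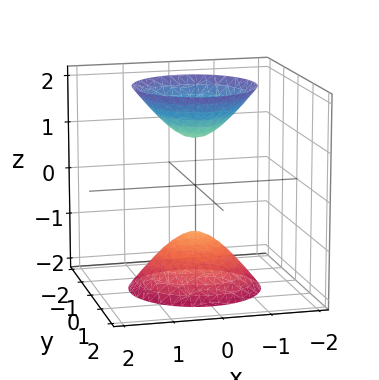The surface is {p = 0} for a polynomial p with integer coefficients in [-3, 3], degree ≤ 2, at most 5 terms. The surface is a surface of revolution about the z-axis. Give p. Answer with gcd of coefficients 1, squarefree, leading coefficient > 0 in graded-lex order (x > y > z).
(a) The picture has 2 separate pieces. Treating them together as one polynomial.
(b) The degree is 2 — no degree-1 surface has this shape.
(c) Symmetries: the z-axis is an axis of rotation, so x and y enter only as x² + y².
(d) Against the integer gridlines: among the integer gridlines, it crosses the z-axis at z ∈ {-1, 1}; no x-intercept at any integer in the box.
(e) Solving for integer coefficients yields p as stated.

2*x^2 + 2*y^2 - z^2 + 1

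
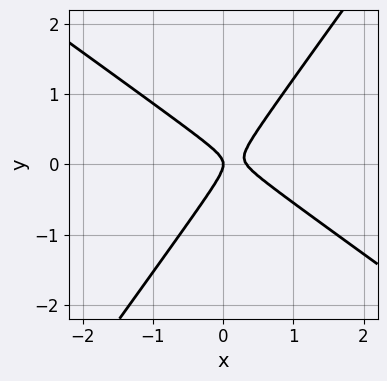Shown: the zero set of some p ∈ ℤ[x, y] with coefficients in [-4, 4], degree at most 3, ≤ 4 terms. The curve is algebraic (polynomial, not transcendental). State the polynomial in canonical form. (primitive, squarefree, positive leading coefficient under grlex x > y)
First, deg p = 2. No degree-1 curve has this shape.
Then, from the visible intercepts: it crosses the x-axis at the gridline x = 0; one y-axis crossing is at y = 0.
Finally, assembling these constraints gives the stated polynomial.

3*x^2 + 2*x*y - 3*y^2 - x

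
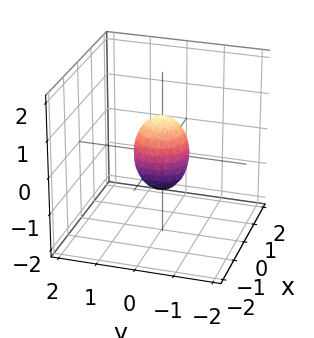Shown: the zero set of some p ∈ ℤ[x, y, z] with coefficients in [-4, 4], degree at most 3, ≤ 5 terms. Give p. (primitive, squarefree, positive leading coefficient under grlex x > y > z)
deg p = 2. A closed, bounded, convex surface; a quadric.
Symmetries: rotational symmetry about the z-axis ⇒ p depends on x, y only through x² + y²; it's symmetric under z → −z, forcing even powers of z.
Reading off the gridlines: the z-axis gridline crossings are at z ∈ {-1, 1}; a circular section at z = 0 has radius between 0 and 1.
Solving for integer coefficients yields p as stated.

2*x^2 + 2*y^2 + z^2 - 1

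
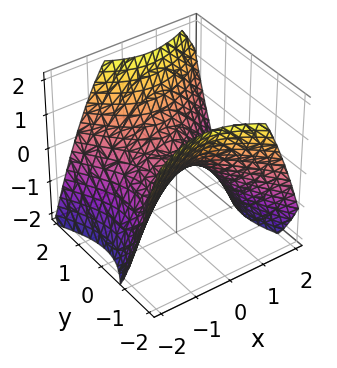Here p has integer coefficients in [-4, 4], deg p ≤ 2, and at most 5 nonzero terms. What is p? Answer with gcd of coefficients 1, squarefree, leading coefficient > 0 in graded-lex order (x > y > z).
2*x^2 - x*y - 2*y^2 + 3*z

1. Degree: the shape is more complex than any degree-1 surface, so deg p = 2.
2. Observable constraints: it meets the x-axis at x = 0 (among the integer gridlines); one y-axis crossing is at y = 0.
3. Putting this together gives p.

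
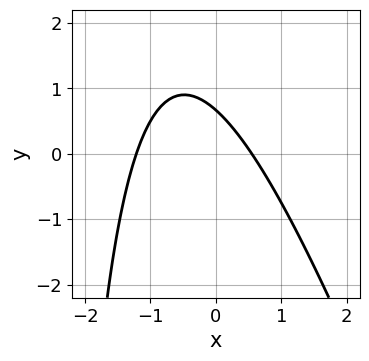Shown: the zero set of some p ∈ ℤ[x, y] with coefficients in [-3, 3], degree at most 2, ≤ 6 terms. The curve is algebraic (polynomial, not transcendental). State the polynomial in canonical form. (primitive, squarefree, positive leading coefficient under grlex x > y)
(a) Degree: the shape is more complex than any degree-1 curve, so deg p = 2.
(b) The integer polynomial consistent with all of this is the stated p.

3*x^2 + x*y + 2*x + 3*y - 2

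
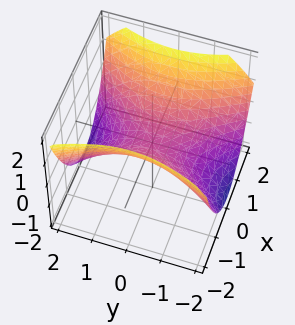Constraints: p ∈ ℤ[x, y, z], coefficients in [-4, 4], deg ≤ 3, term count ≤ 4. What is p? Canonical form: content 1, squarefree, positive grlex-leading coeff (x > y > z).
2*x^2 - y^2 - 3*z

(a) Degree: a saddle surface; a quadric, so deg p = 2.
(b) Symmetries: it's symmetric under y → −y, forcing even powers of y; the x ↦ −x reflection is a symmetry, so x appears only in even powers.
(c) Observable constraints: it crosses the z-axis at the gridline z = 0; it meets the x-axis at x = 0 (among the integer gridlines).
(d) Matching integer coefficients to the picture gives p.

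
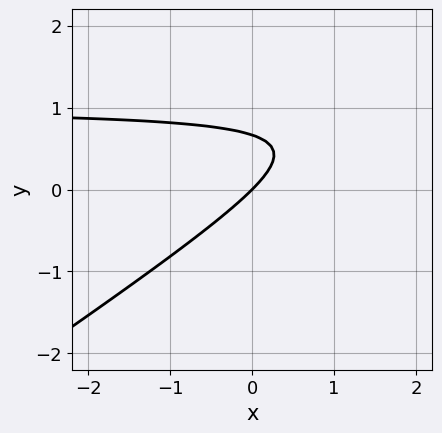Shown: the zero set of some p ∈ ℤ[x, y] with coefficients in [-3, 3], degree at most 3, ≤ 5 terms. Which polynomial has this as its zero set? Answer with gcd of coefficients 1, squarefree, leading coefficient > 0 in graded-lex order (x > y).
2*x*y - 3*y^2 - 2*x + 2*y

First, degree: the shape is more complex than any degree-1 curve, so deg p = 2.
Next, observable constraints: it meets the y-axis at y = 0 (among the integer gridlines); it meets the x-axis at x = 0 (among the integer gridlines).
Finally, fitting integer coefficients to these (and the overall shape) gives p.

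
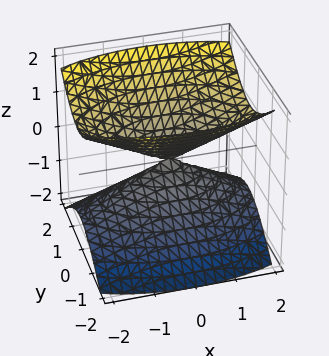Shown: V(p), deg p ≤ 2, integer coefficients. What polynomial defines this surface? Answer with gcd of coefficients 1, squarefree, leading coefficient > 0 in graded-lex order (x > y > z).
x^2 + 3*y^2 - 3*z^2

There are 2 components. They look like related sheets of one shape, so recover p as a whole.
deg p = 2. Two nappes meeting at a single point; a quadric.
Symmetries: it's symmetric under y → −y, forcing even powers of y; the z ↦ −z reflection is a symmetry, so z appears only in even powers; the x ↦ −x reflection is a symmetry, so x appears only in even powers.
From the axis intercepts and sections: it meets the y-axis at y = 0 (among the integer gridlines); it crosses the z-axis at the gridline z = 0; one x-axis crossing is at x = 0.
Putting this together gives p.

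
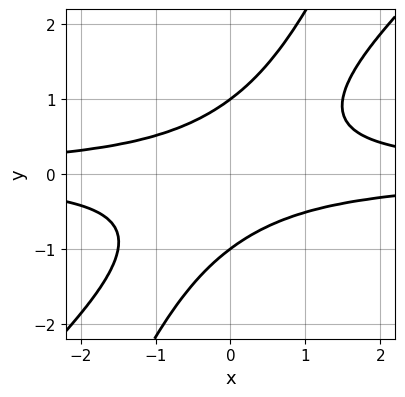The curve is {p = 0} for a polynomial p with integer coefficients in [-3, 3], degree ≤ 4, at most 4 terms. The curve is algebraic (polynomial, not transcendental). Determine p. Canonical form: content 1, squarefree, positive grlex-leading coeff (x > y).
2*x^2*y^2 - 3*x*y^3 + y^4 - 1

First, deg p = 4. No degree-3 curve has this shape.
Next, from the visible intercepts: among the integer gridlines, it crosses the y-axis at y ∈ {-1, 1}; the curve avoids every integer x-axis point in the box.
Finally, putting this together gives p.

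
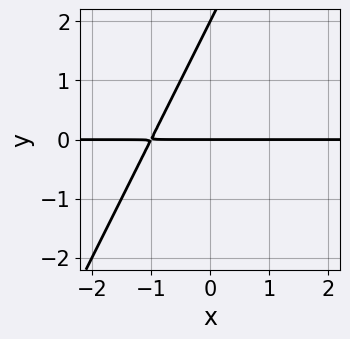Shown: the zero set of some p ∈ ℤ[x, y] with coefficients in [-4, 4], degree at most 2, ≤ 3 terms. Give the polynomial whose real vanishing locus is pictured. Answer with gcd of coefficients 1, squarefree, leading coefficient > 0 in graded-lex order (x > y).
2*x*y - y^2 + 2*y

(a) Degree: the shape is more complex than any degree-1 curve, so deg p = 2.
(b) From the axis intercepts and sections: every point of the x-axis in the box is on the curve; among the integer gridlines, it crosses the y-axis at y ∈ {0, 2}.
(c) Together with the visible shape, these determine p as stated.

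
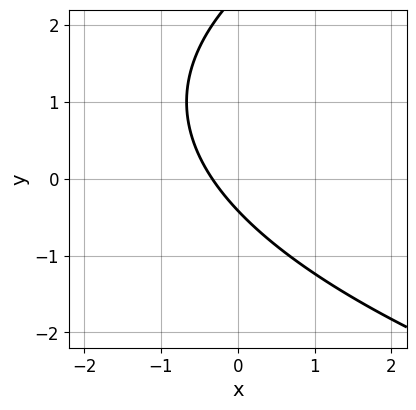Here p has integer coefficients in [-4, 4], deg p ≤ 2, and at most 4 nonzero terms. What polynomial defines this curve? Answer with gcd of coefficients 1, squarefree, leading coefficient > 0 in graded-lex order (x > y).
y^2 - 3*x - 2*y - 1

1. deg p = 2. The shape is more complex than any degree-1 curve.
2. Putting this together gives p.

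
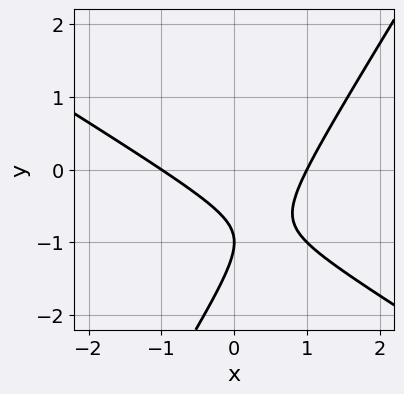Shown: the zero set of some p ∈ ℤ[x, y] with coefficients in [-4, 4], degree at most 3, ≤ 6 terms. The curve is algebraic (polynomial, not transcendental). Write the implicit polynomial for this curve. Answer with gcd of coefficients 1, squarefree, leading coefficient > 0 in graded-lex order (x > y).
x^2 + x*y - y^2 - 2*y - 1

(a) Degree: the shape is more complex than any degree-1 curve, so deg p = 2.
(b) Observable constraints: one y-axis crossing is at y = -1; among the integer gridlines, it crosses the x-axis at x ∈ {-1, 1}.
(c) The integer polynomial consistent with all of this is the stated p.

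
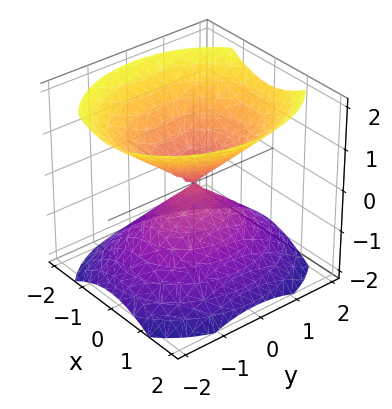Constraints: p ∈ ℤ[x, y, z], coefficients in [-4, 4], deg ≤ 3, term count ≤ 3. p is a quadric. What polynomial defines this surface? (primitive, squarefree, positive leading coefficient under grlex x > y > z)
3*x^2 + 2*y^2 - 3*z^2

(a) There are 2 components.
(b) deg p = 2.
(c) Symmetries: it's symmetric under y → −y, forcing even powers of y; it's symmetric under x → −x, forcing even powers of x; mirror symmetry z ↦ −z ⇒ only even powers of z.
(d) Against the integer gridlines: it crosses the y-axis at the gridline y = 0; it meets the z-axis at z = 0 (among the integer gridlines); one x-axis crossing is at x = 0.
(e) Putting this together gives p.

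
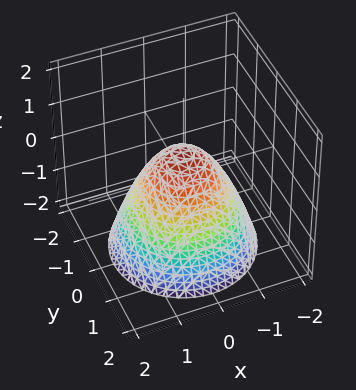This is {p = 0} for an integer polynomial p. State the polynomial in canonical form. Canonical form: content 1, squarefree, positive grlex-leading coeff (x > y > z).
3*x^2 + 3*y^2 + 3*z - 2

1. The degree is 2 — a generic line meets the surface in up to 2 points.
2. Symmetry: the surface is invariant under rotation about z: p = q(x² + y², z).
3. From the visible intercepts: a circular section at z = -1 has radius between 1 and 2.
4. The integer polynomial consistent with all of this is the stated p.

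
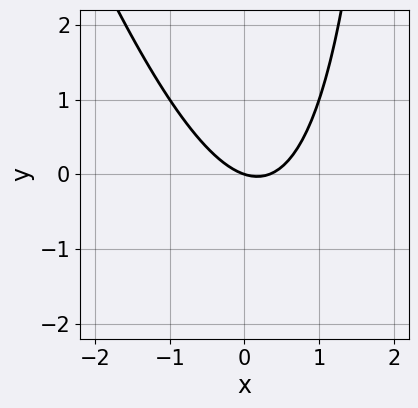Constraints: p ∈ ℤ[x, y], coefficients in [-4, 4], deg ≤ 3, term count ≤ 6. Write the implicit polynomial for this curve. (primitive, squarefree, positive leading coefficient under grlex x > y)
3*x^2 + x*y - x - 3*y

(a) The degree is 2 — the shape is more complex than any degree-1 curve.
(b) From the visible intercepts: it crosses the x-axis at the gridline x = 0; it crosses the y-axis at the gridline y = 0.
(c) Together with the visible shape, these determine p as stated.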